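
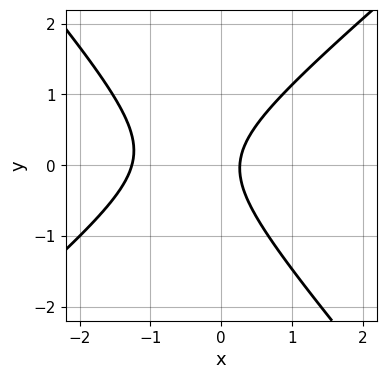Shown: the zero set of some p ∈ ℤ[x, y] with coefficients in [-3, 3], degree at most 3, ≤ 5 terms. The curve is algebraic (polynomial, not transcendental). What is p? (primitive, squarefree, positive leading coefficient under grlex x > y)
3*x^2 - x*y - 3*y^2 + 3*x - 1

deg p = 2. A generic line meets the curve in up to 2 points.
Reading off the gridlines: the curve avoids every integer y-axis point in the box.
Together with the visible shape, these determine p as stated.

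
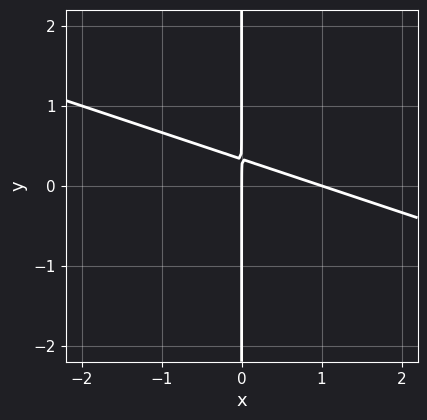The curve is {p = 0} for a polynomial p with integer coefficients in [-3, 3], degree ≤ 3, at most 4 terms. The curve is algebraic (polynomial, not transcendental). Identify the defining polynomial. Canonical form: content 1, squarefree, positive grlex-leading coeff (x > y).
x^2 + 3*x*y - x

1. The degree is 2 — a generic line meets the curve in up to 2 points.
2. Observable constraints: among the integer gridlines, it crosses the x-axis at x ∈ {0, 1}; every point of the y-axis in the box is on the curve.
3. Matching integer coefficients to the picture gives p.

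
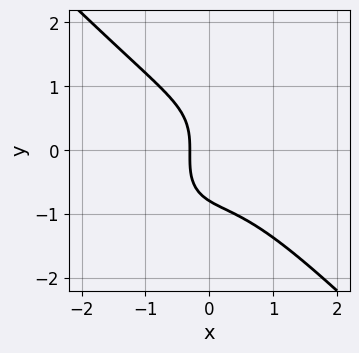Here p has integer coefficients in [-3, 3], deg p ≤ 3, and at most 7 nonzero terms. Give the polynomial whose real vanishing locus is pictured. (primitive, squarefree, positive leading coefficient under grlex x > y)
3*x^3 - x*y^2 + 2*y^3 + 3*x + 1

Degree: no degree-2 curve has this shape, so deg p = 3.
Putting this together gives p.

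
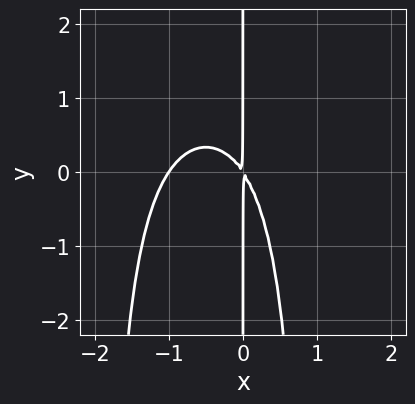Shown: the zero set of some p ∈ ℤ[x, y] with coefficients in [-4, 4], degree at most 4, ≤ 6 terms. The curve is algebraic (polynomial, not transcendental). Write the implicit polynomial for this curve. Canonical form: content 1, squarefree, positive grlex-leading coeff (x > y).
1. deg p = 4.
2. Reading off the gridlines: every point of the y-axis in the box is on the curve; one x-axis crossing is at x = -1.
3. Fitting integer coefficients to these (and the overall shape) gives p.

x^3*y - 3*x^3 + x^2*y - 3*x^2 - 2*x*y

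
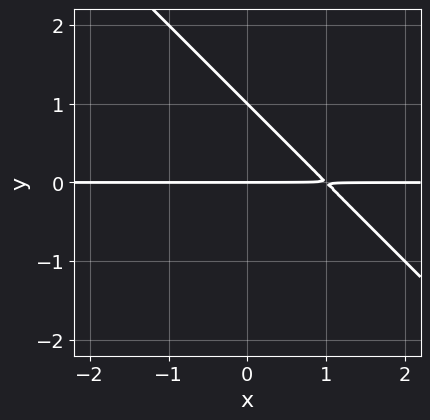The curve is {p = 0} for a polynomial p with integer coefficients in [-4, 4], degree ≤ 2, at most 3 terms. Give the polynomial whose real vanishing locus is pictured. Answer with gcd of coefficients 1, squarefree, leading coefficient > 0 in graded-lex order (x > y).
x*y + y^2 - y

(a) The degree is 2 — the shape is more complex than any degree-1 curve.
(b) Against the integer gridlines: the visible x-axis segment lies entirely on the curve; the y-axis gridline crossings are at y ∈ {0, 1}.
(c) Solving for integer coefficients yields p as stated.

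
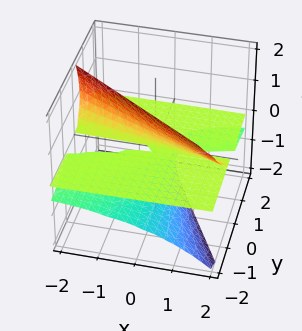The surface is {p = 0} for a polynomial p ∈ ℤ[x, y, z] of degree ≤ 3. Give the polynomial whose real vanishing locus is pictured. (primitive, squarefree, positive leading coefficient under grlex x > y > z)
3*x*z^2 + 3*y*z^2 + 2*z^3 + 3*y*z + z^2

1. The degree is 3 — no degree-2 surface has this shape.
2. Checking where it meets the axes: the visible y-axis segment lies entirely on the surface; every point of the x-axis in the box is on the surface.
3. Fitting integer coefficients to these (and the overall shape) gives p.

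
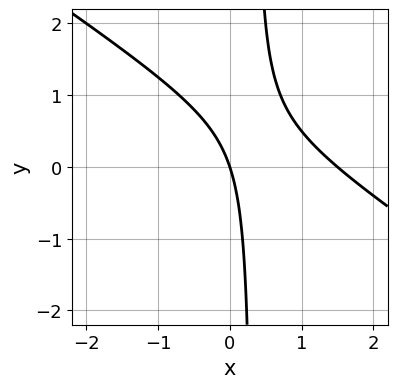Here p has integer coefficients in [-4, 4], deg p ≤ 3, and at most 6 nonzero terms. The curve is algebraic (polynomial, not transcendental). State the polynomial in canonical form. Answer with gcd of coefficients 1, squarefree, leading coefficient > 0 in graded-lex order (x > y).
(a) deg p = 2. The shape is more complex than any degree-1 curve.
(b) Observable constraints: one y-axis crossing is at y = 0; one x-axis crossing is at x = 0.
(c) Assembling these constraints gives the stated polynomial.

2*x^2 + 3*x*y - 3*x - y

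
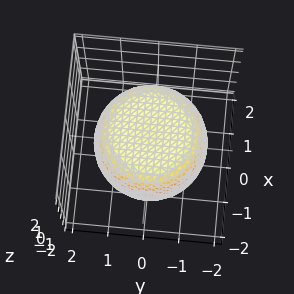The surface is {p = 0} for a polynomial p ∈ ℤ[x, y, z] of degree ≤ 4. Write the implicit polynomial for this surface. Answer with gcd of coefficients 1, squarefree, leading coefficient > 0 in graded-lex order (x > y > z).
x^4 + 2*x^2*y^2 + y^4 - x^2 - y^2 + 2*z^2 - 3

deg p = 4. The shape is more complex than any degree-3 surface.
Symmetries: the z-axis is an axis of rotation, so x and y enter only as x² + y².
Observable constraints: a circular section at z = 1 has radius between 1 and 2.
These observations pin down the coefficients.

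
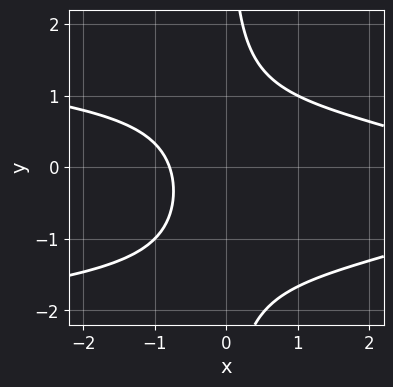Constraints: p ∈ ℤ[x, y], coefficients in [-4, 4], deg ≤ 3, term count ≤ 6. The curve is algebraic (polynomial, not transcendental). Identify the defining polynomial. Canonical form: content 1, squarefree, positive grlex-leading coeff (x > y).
(a) deg p = 3. A generic line meets the curve in up to 3 points.
(b) Reading off the gridlines: the curve avoids every integer y-axis point in the box.
(c) These observations pin down the coefficients.

3*x*y^2 + x^2 + 2*x*y - 3*x - 3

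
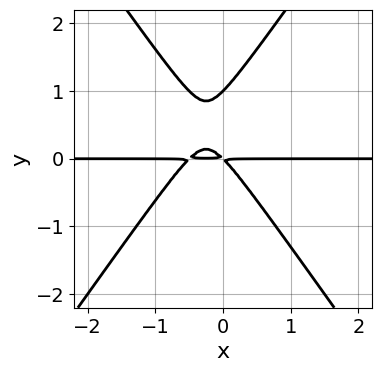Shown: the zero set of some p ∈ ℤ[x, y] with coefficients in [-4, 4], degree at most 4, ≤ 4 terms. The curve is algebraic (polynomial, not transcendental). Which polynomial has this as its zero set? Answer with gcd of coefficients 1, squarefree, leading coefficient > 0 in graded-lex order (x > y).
(a) deg p = 3.
(b) Against the integer gridlines: the visible x-axis segment lies entirely on the curve; it meets the y-axis at y = 1 (among the integer gridlines).
(c) Assembling these constraints gives the stated polynomial.

2*x^2*y - y^3 + x*y + y^2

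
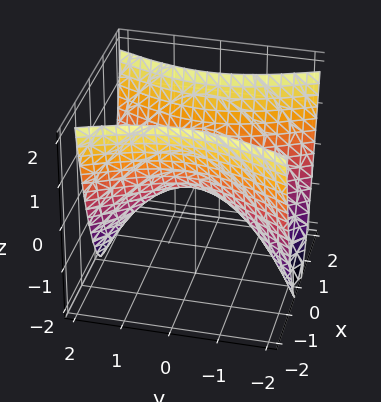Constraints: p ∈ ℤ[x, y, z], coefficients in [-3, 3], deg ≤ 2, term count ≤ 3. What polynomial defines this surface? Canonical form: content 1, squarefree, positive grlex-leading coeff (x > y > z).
3*x^2 - y^2 - 2*z

(a) The degree is 2 — a hyperbolic paraboloid; a quadric.
(b) Symmetries: mirror symmetry y ↦ −y ⇒ only even powers of y; mirror symmetry x ↦ −x ⇒ only even powers of x.
(c) Checking where it meets the axes: one z-axis crossing is at z = 0; it crosses the y-axis at the gridline y = 0; it meets the x-axis at x = 0 (among the integer gridlines).
(d) Putting this together gives p.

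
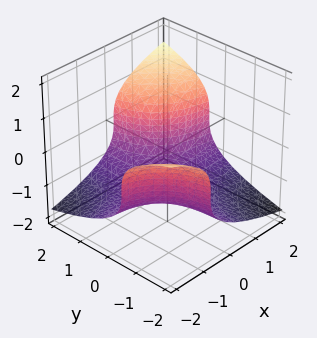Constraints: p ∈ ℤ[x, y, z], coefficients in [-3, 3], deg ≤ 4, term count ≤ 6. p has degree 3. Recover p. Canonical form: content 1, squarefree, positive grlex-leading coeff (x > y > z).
1. The degree is 3 — no degree-2 surface has this shape.
2. Observable constraints: no y-intercept at any integer in the box; it meets the z-axis at z = -1 (among the integer gridlines); it misses every integer gridline on the x-axis.
3. The integer polynomial consistent with all of this is the stated p.

3*z^3 - 3*x*y - y + 3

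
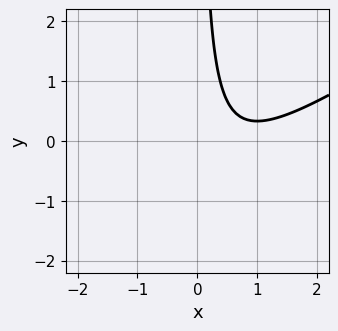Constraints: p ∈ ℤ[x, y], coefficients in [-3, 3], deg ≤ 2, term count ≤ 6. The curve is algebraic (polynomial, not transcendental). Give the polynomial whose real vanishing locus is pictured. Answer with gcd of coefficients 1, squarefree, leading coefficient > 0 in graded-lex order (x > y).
2*x^2 - 3*x*y - 3*x + 2

1. Degree: the shape is more complex than any degree-1 curve, so deg p = 2.
2. From the visible intercepts: it misses every integer gridline on the y-axis; no x-intercept at any integer in the box.
3. Putting this together gives p.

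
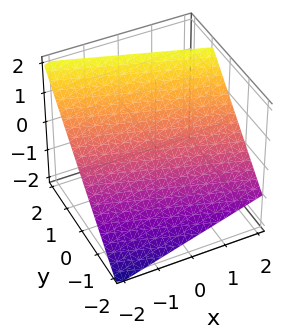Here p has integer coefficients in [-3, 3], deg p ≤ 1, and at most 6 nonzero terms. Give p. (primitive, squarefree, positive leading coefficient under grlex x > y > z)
x + 3*y - 3*z + 2

The degree is 1 — every cross-section is a straight line — this is a plane.
Checking where it meets the axes: it meets the x-axis at x = -2 (among the integer gridlines).
Together with the visible shape, these determine p as stated.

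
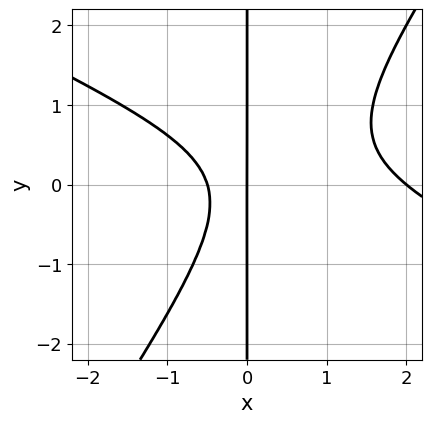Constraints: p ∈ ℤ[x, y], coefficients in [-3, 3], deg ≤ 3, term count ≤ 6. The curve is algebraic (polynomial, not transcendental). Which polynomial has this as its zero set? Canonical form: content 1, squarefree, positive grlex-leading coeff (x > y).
2*x^3 + 3*x^2*y - 3*x*y^2 - 3*x^2 - 2*x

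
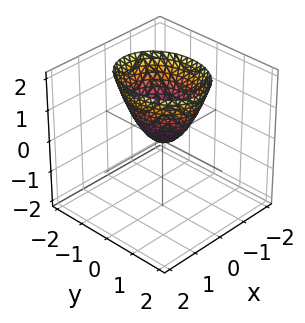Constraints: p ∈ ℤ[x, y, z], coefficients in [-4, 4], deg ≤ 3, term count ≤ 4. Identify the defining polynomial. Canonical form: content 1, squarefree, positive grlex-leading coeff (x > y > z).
deg p = 2.
Symmetries: the x ↦ −x reflection is a symmetry, so x appears only in even powers; mirror symmetry y ↦ −y ⇒ only even powers of y.
Against the integer gridlines: it crosses the z-axis at the gridline z = 0; one x-axis crossing is at x = 0.
Putting this together gives p.

3*x^2 + 2*y^2 - 2*z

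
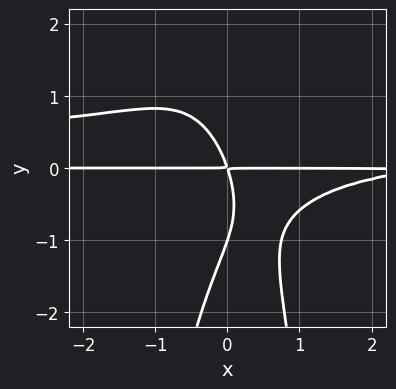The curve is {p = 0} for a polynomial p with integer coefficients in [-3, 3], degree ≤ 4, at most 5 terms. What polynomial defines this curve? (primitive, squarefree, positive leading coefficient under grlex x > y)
3*x^2*y^2 - x^2*y + y^3 + 3*x*y + y^2

(a) Degree: a generic line meets the curve in up to 4 points, so deg p = 4.
(b) From the visible intercepts: it crosses the y-axis at the gridline y = -1; every point of the x-axis in the box is on the curve.
(c) Together with the visible shape, these determine p as stated.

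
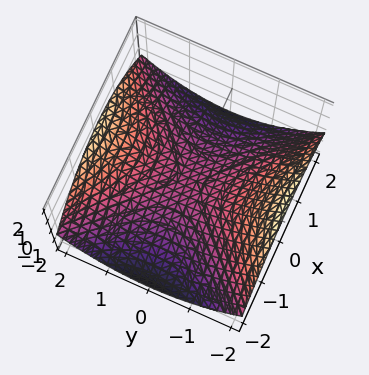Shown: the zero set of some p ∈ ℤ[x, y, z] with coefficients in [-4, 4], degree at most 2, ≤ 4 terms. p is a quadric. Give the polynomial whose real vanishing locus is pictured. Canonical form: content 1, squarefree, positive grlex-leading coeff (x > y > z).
x^2 - y^2 + 3*z

First, degree: a hyperbolic paraboloid; a quadric, so deg p = 2.
Next, symmetries: mirror symmetry y ↦ −y ⇒ only even powers of y; mirror symmetry x ↦ −x ⇒ only even powers of x.
Next, reading off the gridlines: it crosses the x-axis at the gridline x = 0; it crosses the z-axis at the gridline z = 0.
Finally, together with the visible shape, these determine p as stated.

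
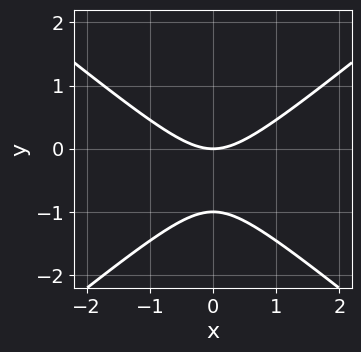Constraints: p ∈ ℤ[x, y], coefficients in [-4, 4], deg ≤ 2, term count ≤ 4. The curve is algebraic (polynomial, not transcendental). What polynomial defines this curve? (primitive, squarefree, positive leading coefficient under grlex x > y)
deg p = 2.
Symmetries: the x ↦ −x reflection is a symmetry, so x appears only in even powers.
Against the integer gridlines: among the integer gridlines, it crosses the y-axis at y ∈ {-1, 0}; it meets the x-axis at x = 0 (among the integer gridlines).
Solving for integer coefficients yields p as stated.

2*x^2 - 3*y^2 - 3*y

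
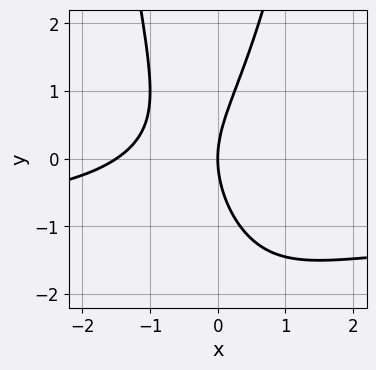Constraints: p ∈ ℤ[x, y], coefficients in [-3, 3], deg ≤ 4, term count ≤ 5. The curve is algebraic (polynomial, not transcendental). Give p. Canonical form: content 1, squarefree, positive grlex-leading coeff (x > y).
2*x^2*y + 2*x^2 - y^2 + 3*x

(a) Degree: the shape is more complex than any degree-2 curve, so deg p = 3.
(b) Observable constraints: it meets the y-axis at y = 0 (among the integer gridlines); one x-axis crossing is at x = 0.
(c) Solving for integer coefficients yields p as stated.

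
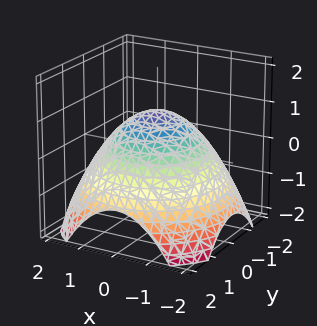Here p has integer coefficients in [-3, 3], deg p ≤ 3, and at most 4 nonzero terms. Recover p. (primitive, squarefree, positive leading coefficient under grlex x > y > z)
First, deg p = 2.
Then, by symmetry, the surface is invariant under rotation about z: p = q(x² + y², z).
Next, from the visible intercepts: a circular section at z = 0 has radius between 1 and 2; one z-axis crossing is at z = 1.
Finally, putting this together gives p.

x^2 + y^2 + 2*z - 2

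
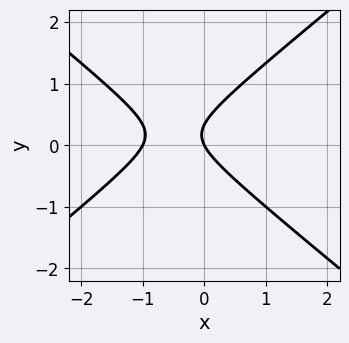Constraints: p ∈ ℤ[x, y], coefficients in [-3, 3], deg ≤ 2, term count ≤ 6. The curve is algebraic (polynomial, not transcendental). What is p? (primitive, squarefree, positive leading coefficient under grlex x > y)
Degree: the shape is more complex than any degree-1 curve, so deg p = 2.
From the visible intercepts: it meets the y-axis at y = 0 (among the integer gridlines); the x-axis gridline crossings are at x ∈ {-1, 0}.
Together with the visible shape, these determine p as stated.

2*x^2 - 3*y^2 + 2*x + y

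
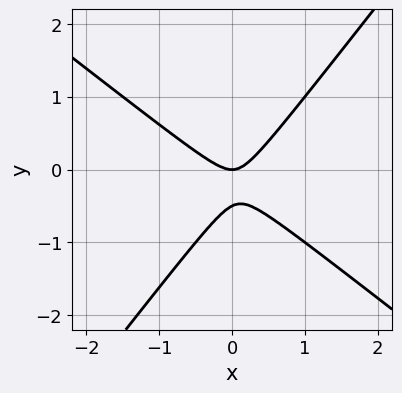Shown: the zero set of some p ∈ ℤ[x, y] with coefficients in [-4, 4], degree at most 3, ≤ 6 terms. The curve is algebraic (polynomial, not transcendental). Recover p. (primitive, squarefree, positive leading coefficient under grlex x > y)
(a) deg p = 2. The shape is more complex than any degree-1 curve.
(b) Observable constraints: one x-axis crossing is at x = 0; one y-axis crossing is at y = 0.
(c) These observations pin down the coefficients.

2*x^2 + x*y - 2*y^2 - y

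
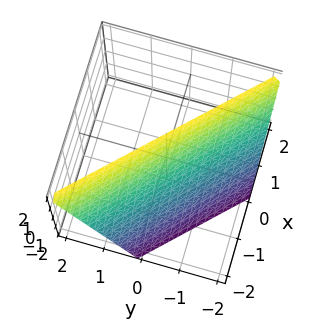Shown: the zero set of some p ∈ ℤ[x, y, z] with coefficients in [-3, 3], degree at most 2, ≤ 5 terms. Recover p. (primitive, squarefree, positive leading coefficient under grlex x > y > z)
2*x + 2*y - z + 2

(a) deg p = 1.
(b) From the axis intercepts and sections: it crosses the y-axis at the gridline y = -1; it crosses the x-axis at the gridline x = -1.
(c) Putting this together gives p.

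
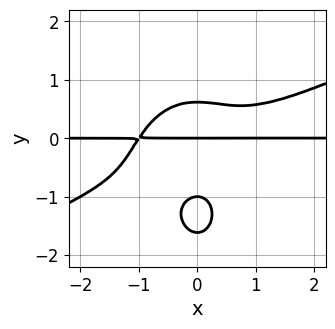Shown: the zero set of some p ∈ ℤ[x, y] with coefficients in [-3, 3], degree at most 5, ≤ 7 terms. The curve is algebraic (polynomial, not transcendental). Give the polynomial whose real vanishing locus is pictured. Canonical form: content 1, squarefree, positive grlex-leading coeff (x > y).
x^3*y - 2*x^2*y^2 - y^4 - 2*y^3 + y

First, degree: the shape is more complex than any degree-3 curve, so deg p = 4.
Next, checking where it meets the axes: among the integer gridlines, it crosses the y-axis at y ∈ {-1, 0}; the visible x-axis segment lies entirely on the curve.
Finally, matching integer coefficients to the picture gives p.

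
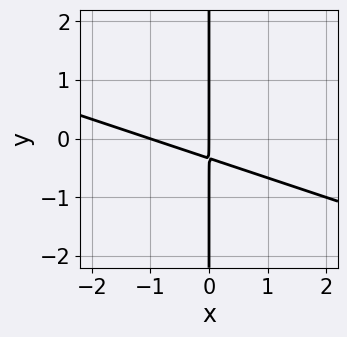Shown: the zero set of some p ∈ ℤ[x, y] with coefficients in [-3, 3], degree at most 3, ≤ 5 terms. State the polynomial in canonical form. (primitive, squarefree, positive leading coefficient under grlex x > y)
1. The degree is 2 — a generic line meets the curve in up to 2 points.
2. Observable constraints: the visible y-axis segment lies entirely on the curve; the x-axis gridline crossings are at x ∈ {-1, 0}.
3. Assembling these constraints gives the stated polynomial.

x^2 + 3*x*y + x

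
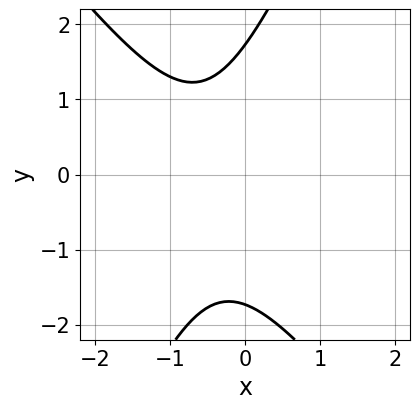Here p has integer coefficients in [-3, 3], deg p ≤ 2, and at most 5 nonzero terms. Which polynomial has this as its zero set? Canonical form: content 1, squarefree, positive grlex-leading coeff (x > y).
First, degree: the shape is more complex than any degree-1 curve, so deg p = 2.
Then, observable constraints: no x-intercept at any integer in the box.
Finally, these observations pin down the coefficients.

3*x^2 + x*y - y^2 + 3*x + 3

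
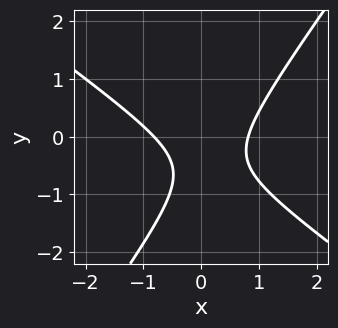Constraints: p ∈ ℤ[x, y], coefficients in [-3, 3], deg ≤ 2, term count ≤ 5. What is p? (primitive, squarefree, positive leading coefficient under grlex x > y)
First, degree: a generic line meets the curve in up to 2 points, so deg p = 2.
Then, from the axis intercepts and sections: it misses every integer gridline on the y-axis.
Finally, the integer polynomial consistent with all of this is the stated p.

3*x^2 + 2*x*y - 3*y^2 - 3*y - 2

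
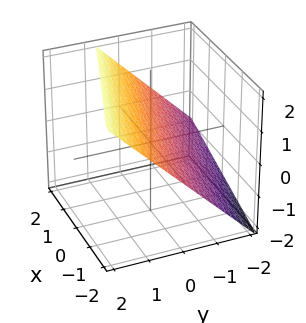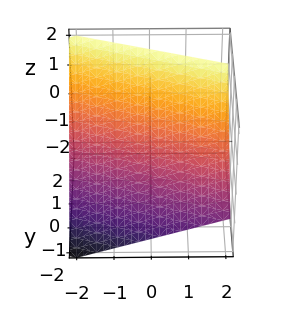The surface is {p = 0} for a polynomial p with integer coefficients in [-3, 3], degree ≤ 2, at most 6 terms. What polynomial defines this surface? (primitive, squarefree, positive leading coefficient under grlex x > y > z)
x + 3*y - 3*z + 2

1. deg p = 1. The surface is flat (a plane).
2. Observable constraints: it meets the x-axis at x = -2 (among the integer gridlines).
3. Together with the visible shape, these determine p as stated.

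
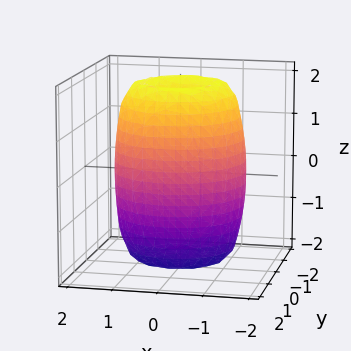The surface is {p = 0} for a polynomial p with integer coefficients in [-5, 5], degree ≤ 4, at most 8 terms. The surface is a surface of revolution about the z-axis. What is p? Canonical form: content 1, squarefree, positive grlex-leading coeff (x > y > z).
deg p = 4. The shape is more complex than any degree-3 surface.
By symmetry, every cross-section ⟂ z is a circle, so x, y appear only via x² + y².
Observable constraints: a circular section at z = 2 has radius between 0 and 1.
Fitting integer coefficients to these (and the overall shape) gives p.

2*x^4 + 4*x^2*y^2 + 2*y^4 - 3*x^2 - 3*y^2 + z^2 - 3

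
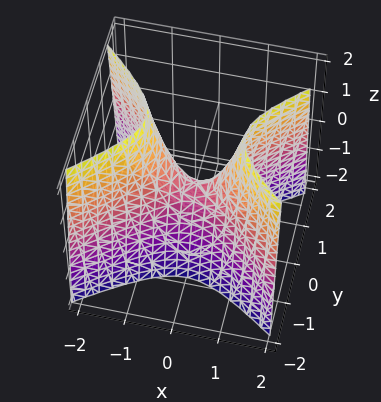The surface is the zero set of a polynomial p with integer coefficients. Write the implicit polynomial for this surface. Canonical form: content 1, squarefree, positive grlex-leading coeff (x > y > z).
2*x^2 - 3*y^2 - z

1. The degree is 2 — a saddle surface; a quadric.
2. Symmetries: mirror symmetry y ↦ −y ⇒ only even powers of y; it's symmetric under x → −x, forcing even powers of x.
3. From the axis intercepts and sections: it crosses the z-axis at the gridline z = 0; it meets the y-axis at y = 0 (among the integer gridlines); one x-axis crossing is at x = 0.
4. The integer polynomial consistent with all of this is the stated p.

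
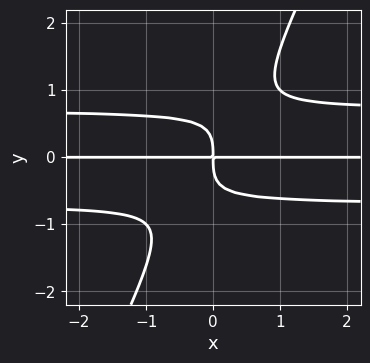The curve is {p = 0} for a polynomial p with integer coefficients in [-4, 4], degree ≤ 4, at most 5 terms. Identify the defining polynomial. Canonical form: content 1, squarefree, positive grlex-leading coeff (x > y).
2*x*y^3 - y^4 - x*y

Degree: the shape is more complex than any degree-3 curve, so deg p = 4.
Observable constraints: every point of the x-axis in the box is on the curve.
Matching integer coefficients to the picture gives p.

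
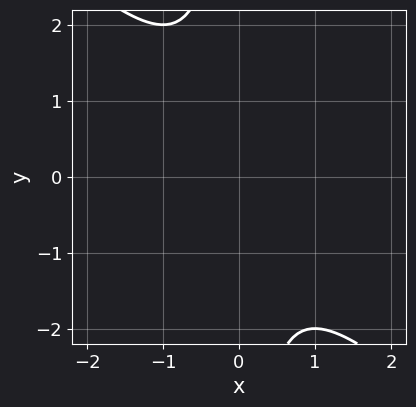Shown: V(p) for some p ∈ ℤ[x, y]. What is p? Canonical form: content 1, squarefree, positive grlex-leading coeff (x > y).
x^2 + x*y + 1

(a) deg p = 2. A generic line meets the curve in up to 2 points.
(b) Against the integer gridlines: no x-intercept at any integer in the box; it misses every integer gridline on the y-axis.
(c) The integer polynomial consistent with all of this is the stated p.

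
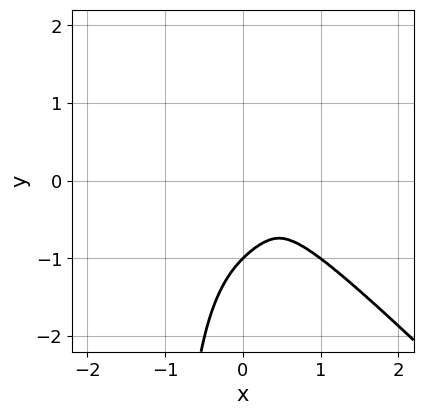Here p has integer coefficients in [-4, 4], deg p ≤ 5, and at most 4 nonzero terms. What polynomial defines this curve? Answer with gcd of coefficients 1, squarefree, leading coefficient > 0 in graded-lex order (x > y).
x^4 + x*y^3 + y^3 + y^2

1. deg p = 4. A generic line meets the curve in up to 4 points.
2. From the visible intercepts: one y-axis crossing is at y = -1.
3. Putting this together gives p.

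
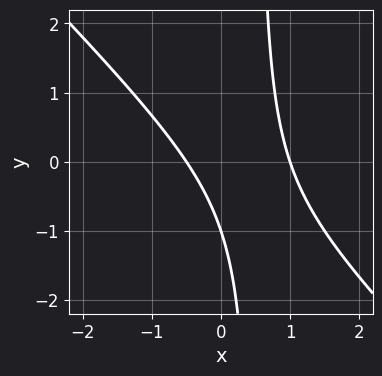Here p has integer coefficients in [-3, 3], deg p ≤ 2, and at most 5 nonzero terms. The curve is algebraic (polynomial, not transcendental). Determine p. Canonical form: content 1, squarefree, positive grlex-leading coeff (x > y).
2*x^2 + 2*x*y - x - y - 1

1. The degree is 2 — no degree-1 curve has this shape.
2. Checking where it meets the axes: it crosses the x-axis at the gridline x = 1; one y-axis crossing is at y = -1.
3. Solving for integer coefficients yields p as stated.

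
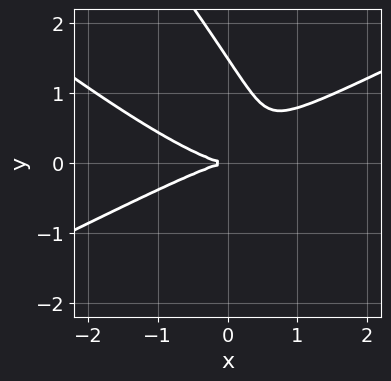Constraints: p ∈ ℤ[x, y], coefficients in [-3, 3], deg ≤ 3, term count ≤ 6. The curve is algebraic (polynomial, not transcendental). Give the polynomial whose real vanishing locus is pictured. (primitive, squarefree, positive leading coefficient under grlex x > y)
x^3 - 3*x*y^2 - 2*y^3 + 3*y^2

First, deg p = 3. A generic line meets the curve in up to 3 points.
Then, reading off the gridlines: it crosses the x-axis at the gridline x = 0; it crosses the y-axis at the gridline y = 0.
Finally, fitting integer coefficients to these (and the overall shape) gives p.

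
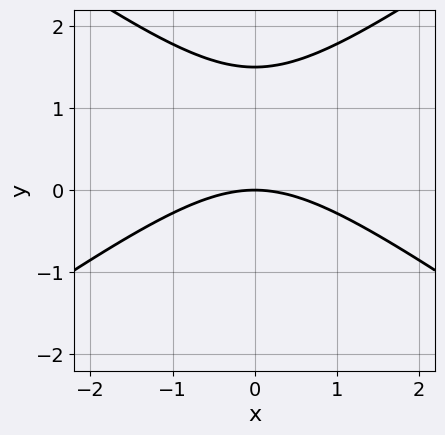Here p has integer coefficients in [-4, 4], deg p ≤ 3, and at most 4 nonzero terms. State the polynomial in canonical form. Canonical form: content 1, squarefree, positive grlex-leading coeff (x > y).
1. The degree is 2 — no degree-1 curve has this shape.
2. Symmetries: the x ↦ −x reflection is a symmetry, so x appears only in even powers.
3. Checking where it meets the axes: it meets the y-axis at y = 0 (among the integer gridlines); it meets the x-axis at x = 0 (among the integer gridlines).
4. Together with the visible shape, these determine p as stated.

x^2 - 2*y^2 + 3*y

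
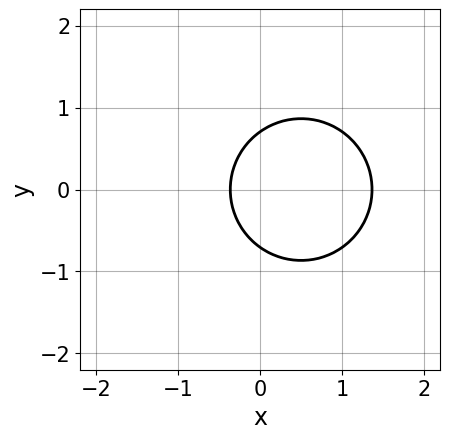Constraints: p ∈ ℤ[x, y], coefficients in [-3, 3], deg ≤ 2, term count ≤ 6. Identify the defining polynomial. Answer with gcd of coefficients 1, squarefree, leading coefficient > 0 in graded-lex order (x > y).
2*x^2 + 2*y^2 - 2*x - 1

The degree is 2 — no degree-1 curve has this shape.
Symmetries: it's symmetric under y → −y, forcing even powers of y.
The integer polynomial consistent with all of this is the stated p.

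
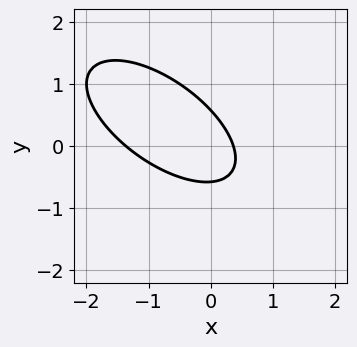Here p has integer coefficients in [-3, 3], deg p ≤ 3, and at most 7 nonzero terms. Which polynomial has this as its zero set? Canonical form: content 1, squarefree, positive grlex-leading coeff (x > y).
2*x^2 + 3*x*y + 3*y^2 + 2*x - 1

(a) The degree is 2 — a generic line meets the curve in up to 2 points.
(b) Putting this together gives p.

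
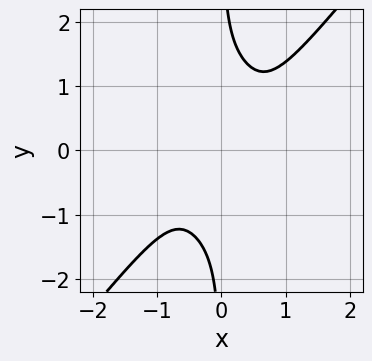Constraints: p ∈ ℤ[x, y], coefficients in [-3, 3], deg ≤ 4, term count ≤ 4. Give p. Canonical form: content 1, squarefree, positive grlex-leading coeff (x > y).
1. deg p = 4.
2. Against the integer gridlines: the curve avoids every integer x-axis point in the box; the curve avoids every integer y-axis point in the box.
3. Assembling these constraints gives the stated polynomial.

3*x^4 - x^3*y - x*y^3 + 1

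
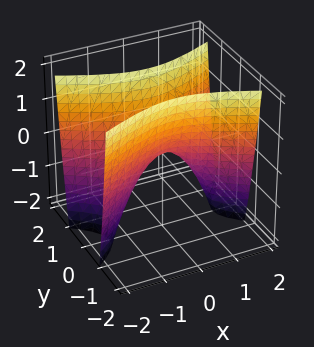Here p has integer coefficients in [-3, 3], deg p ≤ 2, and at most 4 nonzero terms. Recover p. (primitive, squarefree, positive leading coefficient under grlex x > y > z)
1. The degree is 2 — a saddle surface; a quadric.
2. Symmetries: the y ↦ −y reflection is a symmetry, so y appears only in even powers; mirror symmetry x ↦ −x ⇒ only even powers of x.
3. Reading off the gridlines: one y-axis crossing is at y = 0; it crosses the x-axis at the gridline x = 0; it meets the z-axis at z = 0 (among the integer gridlines).
4. Assembling these constraints gives the stated polynomial.

x^2 - 3*y^2 + z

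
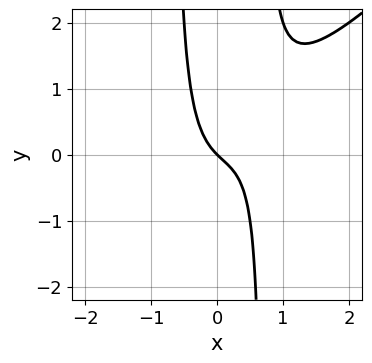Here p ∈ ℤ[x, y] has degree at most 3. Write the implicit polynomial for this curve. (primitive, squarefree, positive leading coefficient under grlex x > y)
1. Degree: the shape is more complex than any degree-2 curve, so deg p = 3.
2. Against the integer gridlines: it crosses the y-axis at the gridline y = 0; it crosses the x-axis at the gridline x = 0.
3. Putting this together gives p.

2*x^3 - 2*x^2*y - x^2 + x + y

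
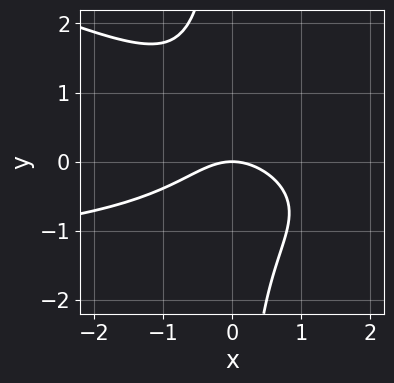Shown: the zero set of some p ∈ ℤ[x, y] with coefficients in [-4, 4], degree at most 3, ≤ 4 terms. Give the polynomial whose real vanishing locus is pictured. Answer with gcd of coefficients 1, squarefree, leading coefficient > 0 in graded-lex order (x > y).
x^2*y + 3*x*y^2 + 2*x^2 + 3*y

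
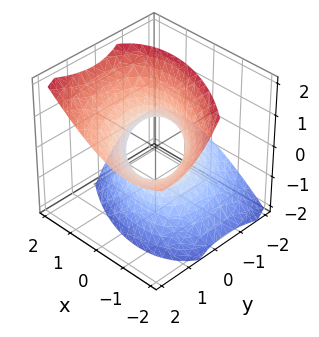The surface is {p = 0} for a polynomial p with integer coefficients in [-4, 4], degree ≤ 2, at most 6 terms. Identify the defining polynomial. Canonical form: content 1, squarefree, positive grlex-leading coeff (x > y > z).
2*x^2 + 2*x*y + 2*y^2 - 3*y*z - 2*z^2 - 2

Degree: the shape is more complex than any degree-1 surface, so deg p = 2.
Observable constraints: no z-intercept at any integer in the box; among the integer gridlines, it crosses the y-axis at y ∈ {-1, 1}; the x-axis gridline crossings are at x ∈ {-1, 1}.
Solving for integer coefficients yields p as stated.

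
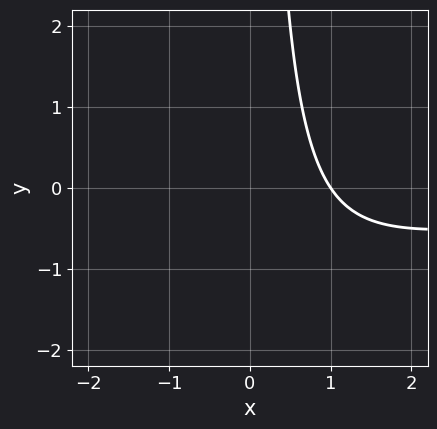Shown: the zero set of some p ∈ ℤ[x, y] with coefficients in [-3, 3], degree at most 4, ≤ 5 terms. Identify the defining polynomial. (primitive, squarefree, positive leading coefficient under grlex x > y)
(a) The degree is 3 — no degree-2 curve has this shape.
(b) Reading off the gridlines: the curve avoids every integer y-axis point in the box; one x-axis crossing is at x = 1.
(c) Fitting integer coefficients to these (and the overall shape) gives p.

x^2*y + x*y + 3*x - 3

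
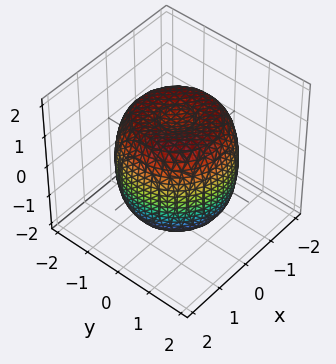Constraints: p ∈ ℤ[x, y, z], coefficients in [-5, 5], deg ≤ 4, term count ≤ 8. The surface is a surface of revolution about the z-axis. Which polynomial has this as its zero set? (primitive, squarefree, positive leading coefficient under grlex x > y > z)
2*x^4 + 4*x^2*y^2 + 2*y^4 - 3*x^2 - 3*y^2 + 2*z^2 - 3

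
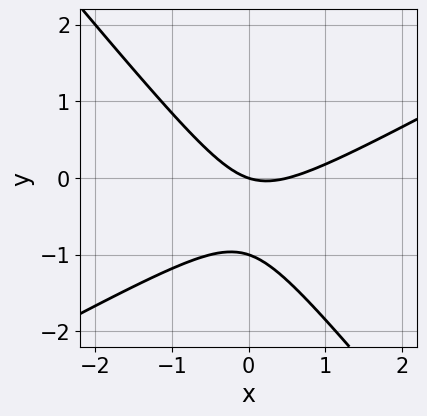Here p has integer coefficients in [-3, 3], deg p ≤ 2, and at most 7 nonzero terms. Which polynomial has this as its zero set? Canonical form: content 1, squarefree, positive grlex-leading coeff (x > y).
First, the degree is 2 — no degree-1 curve has this shape.
Then, from the axis intercepts and sections: the y-axis gridline crossings are at y ∈ {-1, 0}; one x-axis crossing is at x = 0.
Finally, solving for integer coefficients yields p as stated.

2*x^2 - 2*x*y - 3*y^2 - x - 3*y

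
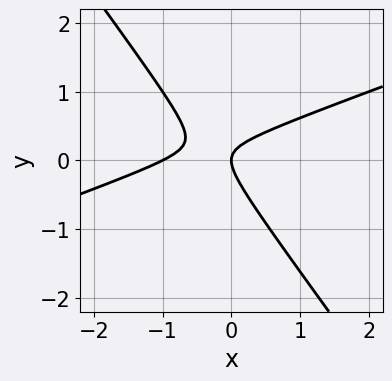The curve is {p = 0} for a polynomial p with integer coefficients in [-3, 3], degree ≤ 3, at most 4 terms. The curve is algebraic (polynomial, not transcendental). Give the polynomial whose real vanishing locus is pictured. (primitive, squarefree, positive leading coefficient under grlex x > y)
(a) The degree is 2 — a generic line meets the curve in up to 2 points.
(b) Reading off the gridlines: it crosses the y-axis at the gridline y = 0; among the integer gridlines, it crosses the x-axis at x ∈ {-1, 0}.
(c) Fitting integer coefficients to these (and the overall shape) gives p.

x^2 - 2*x*y - 2*y^2 + x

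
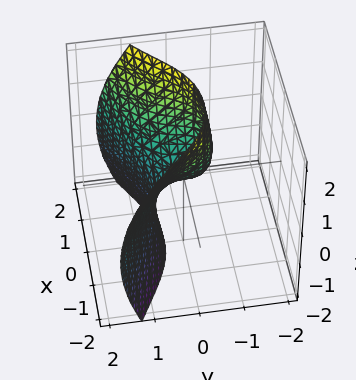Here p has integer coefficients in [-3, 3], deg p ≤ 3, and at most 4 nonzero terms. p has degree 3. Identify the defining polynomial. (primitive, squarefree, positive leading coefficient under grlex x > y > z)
The degree is 3 — the shape is more complex than any degree-2 surface.
Checking where it meets the axes: it crosses the y-axis at the gridline y = 0; it meets the z-axis at z = 0 (among the integer gridlines); it crosses the x-axis at the gridline x = 0.
The integer polynomial consistent with all of this is the stated p.

3*y^3 + 2*y*z^2 - 3*x^2 + 2*z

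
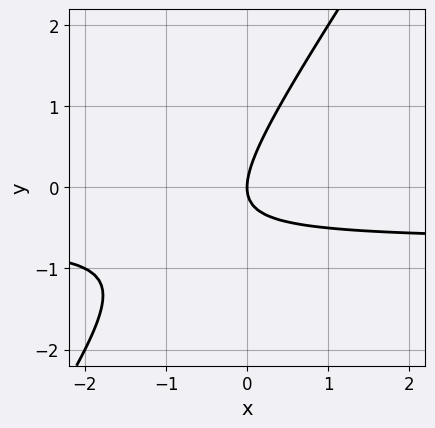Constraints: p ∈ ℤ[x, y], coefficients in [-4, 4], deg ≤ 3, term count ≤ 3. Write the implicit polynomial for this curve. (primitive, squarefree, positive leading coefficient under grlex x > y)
3*x*y - 2*y^2 + 2*x

(a) The degree is 2 — the shape is more complex than any degree-1 curve.
(b) Observable constraints: it crosses the x-axis at the gridline x = 0; one y-axis crossing is at y = 0.
(c) These observations pin down the coefficients.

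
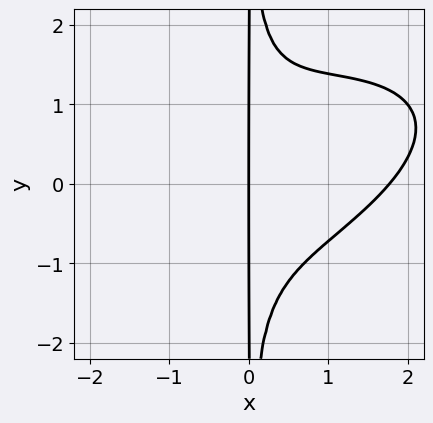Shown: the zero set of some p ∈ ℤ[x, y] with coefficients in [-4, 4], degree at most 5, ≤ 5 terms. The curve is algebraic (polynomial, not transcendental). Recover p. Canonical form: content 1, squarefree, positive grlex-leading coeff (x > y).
x^4 - 2*x^3*y + 3*x^2*y^2 - 2*x^2 - 2*x

1. The degree is 4 — the shape is more complex than any degree-3 curve.
2. From the visible intercepts: the visible y-axis segment lies entirely on the curve; it crosses the x-axis at the gridline x = 0.
3. Solving for integer coefficients yields p as stated.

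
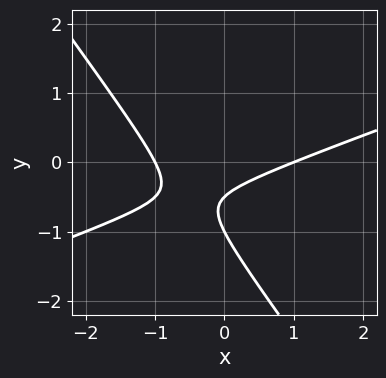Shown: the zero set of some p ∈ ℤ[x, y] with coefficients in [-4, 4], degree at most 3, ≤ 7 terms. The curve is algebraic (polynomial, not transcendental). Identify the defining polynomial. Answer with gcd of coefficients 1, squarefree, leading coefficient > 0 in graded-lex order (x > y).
First, degree: the shape is more complex than any degree-1 curve, so deg p = 2.
Then, checking where it meets the axes: among the integer gridlines, it crosses the x-axis at x ∈ {-1, 1}; one y-axis crossing is at y = -1.
Finally, the integer polynomial consistent with all of this is the stated p.

x^2 - 2*x*y - 2*y^2 - 3*y - 1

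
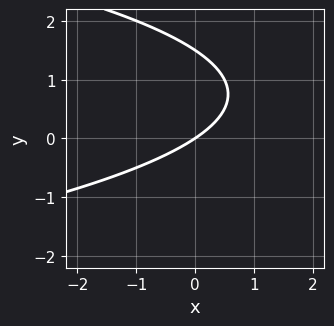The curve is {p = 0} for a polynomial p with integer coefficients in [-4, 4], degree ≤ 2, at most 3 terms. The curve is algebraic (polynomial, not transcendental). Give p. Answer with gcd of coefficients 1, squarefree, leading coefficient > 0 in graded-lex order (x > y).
2*y^2 + 2*x - 3*y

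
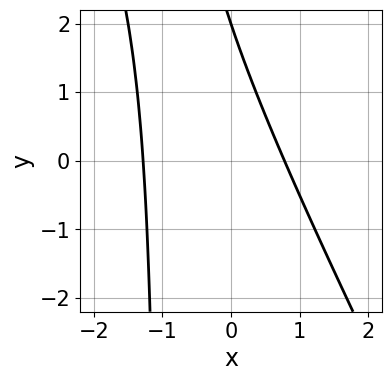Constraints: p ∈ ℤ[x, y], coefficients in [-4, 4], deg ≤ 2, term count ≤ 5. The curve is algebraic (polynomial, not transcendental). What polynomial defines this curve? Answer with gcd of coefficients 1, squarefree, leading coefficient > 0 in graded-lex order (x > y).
deg p = 2. No degree-1 curve has this shape.
From the axis intercepts and sections: it meets the y-axis at y = 2 (among the integer gridlines).
Matching integer coefficients to the picture gives p.

2*x^2 + x*y + x + y - 2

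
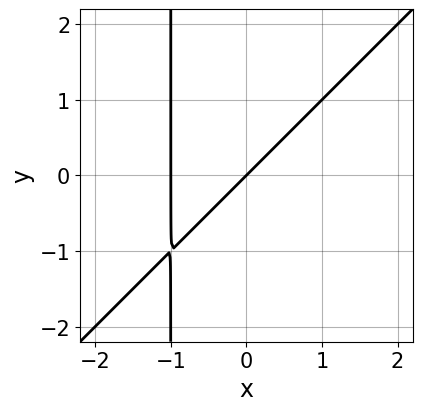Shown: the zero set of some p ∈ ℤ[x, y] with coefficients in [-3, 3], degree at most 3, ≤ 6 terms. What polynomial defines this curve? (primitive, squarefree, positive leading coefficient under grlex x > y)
1. deg p = 2. No degree-1 curve has this shape.
2. Reading off the gridlines: among the integer gridlines, it crosses the x-axis at x ∈ {-1, 0}; it meets the y-axis at y = 0 (among the integer gridlines).
3. Solving for integer coefficients yields p as stated.

x^2 - x*y + x - y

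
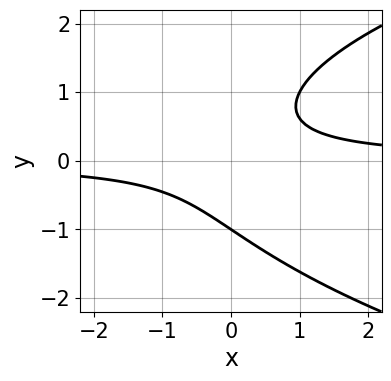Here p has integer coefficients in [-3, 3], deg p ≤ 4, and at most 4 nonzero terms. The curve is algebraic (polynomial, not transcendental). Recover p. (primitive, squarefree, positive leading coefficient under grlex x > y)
1. Degree: no degree-2 curve has this shape, so deg p = 3.
2. Against the integer gridlines: the curve avoids every integer x-axis point in the box; it crosses the y-axis at the gridline y = -1.
3. Putting this together gives p.

y^3 - 2*x*y + 1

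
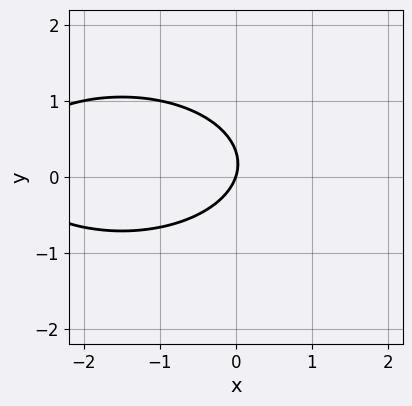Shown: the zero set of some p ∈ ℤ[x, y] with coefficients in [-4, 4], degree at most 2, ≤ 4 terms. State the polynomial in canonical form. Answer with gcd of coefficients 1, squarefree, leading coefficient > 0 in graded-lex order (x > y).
x^2 + 3*y^2 + 3*x - y

The degree is 2 — no degree-1 curve has this shape.
From the visible intercepts: it crosses the y-axis at the gridline y = 0; it meets the x-axis at x = 0 (among the integer gridlines).
Together with the visible shape, these determine p as stated.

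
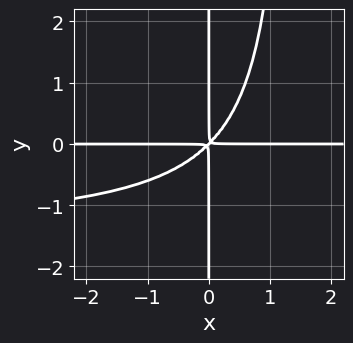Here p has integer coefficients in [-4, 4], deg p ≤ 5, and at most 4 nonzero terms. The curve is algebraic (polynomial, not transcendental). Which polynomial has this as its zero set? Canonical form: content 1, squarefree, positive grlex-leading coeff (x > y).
First, degree: no degree-3 curve has this shape, so deg p = 4.
Then, reading off the gridlines: every point of the y-axis in the box is on the curve; the visible x-axis segment lies entirely on the curve.
Finally, solving for integer coefficients yields p as stated.

2*x^2*y^2 + 3*x^2*y - 3*x*y^2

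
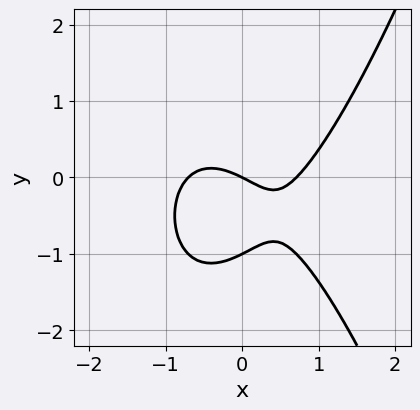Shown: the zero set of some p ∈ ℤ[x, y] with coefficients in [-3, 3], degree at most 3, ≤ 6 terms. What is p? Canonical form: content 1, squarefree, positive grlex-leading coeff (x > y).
2*x^3 - 2*y^2 - x - 2*y

(a) Degree: a generic line meets the curve in up to 3 points, so deg p = 3.
(b) From the axis intercepts and sections: one x-axis crossing is at x = 0; the y-axis gridline crossings are at y ∈ {-1, 0}.
(c) Putting this together gives p.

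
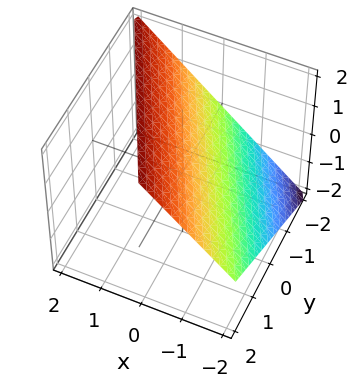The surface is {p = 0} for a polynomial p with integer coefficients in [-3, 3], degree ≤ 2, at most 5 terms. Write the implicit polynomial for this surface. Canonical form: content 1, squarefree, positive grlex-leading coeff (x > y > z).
Degree: the surface is flat (a plane), so deg p = 1.
Against the integer gridlines: it crosses the y-axis at the gridline y = -2; it crosses the x-axis at the gridline x = -1.
Putting this together gives p. Check: (0, 0, 1) on the z-axis lies on the surface, and p(0, 0, 1) = 0. ✓

2*x + y - 2*z + 2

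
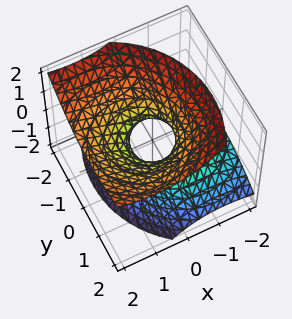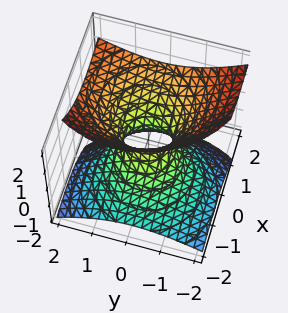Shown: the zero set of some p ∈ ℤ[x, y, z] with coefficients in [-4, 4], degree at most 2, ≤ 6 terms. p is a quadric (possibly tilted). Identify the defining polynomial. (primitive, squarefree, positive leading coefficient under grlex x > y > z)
2*x^2 - 3*x*z + 2*y^2 - y*z - 3*z^2 - 1

Degree: no degree-1 surface has this shape, so deg p = 2.
Checking where it meets the axes: the surface avoids every integer z-axis point in the box.
Matching integer coefficients to the picture gives p.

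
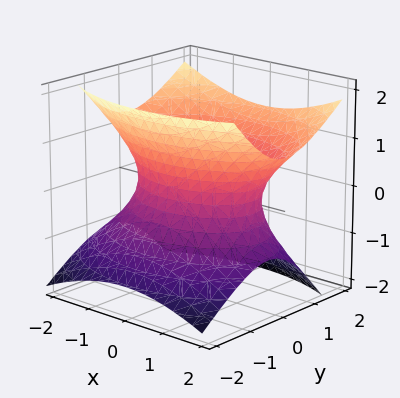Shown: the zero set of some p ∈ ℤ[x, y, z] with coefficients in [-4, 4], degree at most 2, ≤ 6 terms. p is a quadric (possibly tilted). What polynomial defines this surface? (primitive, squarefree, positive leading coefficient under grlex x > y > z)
x^2 + 2*y^2 - y*z - 2*z^2 - 2

First, deg p = 2. No degree-1 surface has this shape.
Next, checking where it meets the axes: among the integer gridlines, it crosses the y-axis at y ∈ {-1, 1}; no z-intercept at any integer in the box.
Finally, matching integer coefficients to the picture gives p.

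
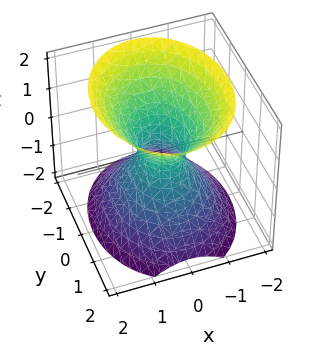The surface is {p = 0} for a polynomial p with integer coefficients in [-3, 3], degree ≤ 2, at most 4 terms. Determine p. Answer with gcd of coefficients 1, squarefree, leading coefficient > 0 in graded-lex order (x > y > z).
deg p = 2. An hourglass — one-sheet hyperboloid; a quadric.
Symmetries: the y ↦ −y reflection is a symmetry, so y appears only in even powers; the x ↦ −x reflection is a symmetry, so x appears only in even powers; mirror symmetry z ↦ −z ⇒ only even powers of z.
Against the integer gridlines: it misses every integer gridline on the z-axis.
Together with the visible shape, these determine p as stated.

3*x^2 + 2*y^2 - 2*z^2 - 1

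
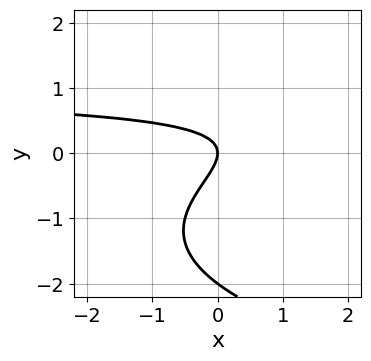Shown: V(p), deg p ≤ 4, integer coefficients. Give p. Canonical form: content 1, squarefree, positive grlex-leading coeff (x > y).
y^3 - x*y + 2*y^2 + x

(a) Degree: the shape is more complex than any degree-2 curve, so deg p = 3.
(b) From the visible intercepts: it crosses the x-axis at the gridline x = 0; among the integer gridlines, it crosses the y-axis at y ∈ {-2, 0}.
(c) Together with the visible shape, these determine p as stated.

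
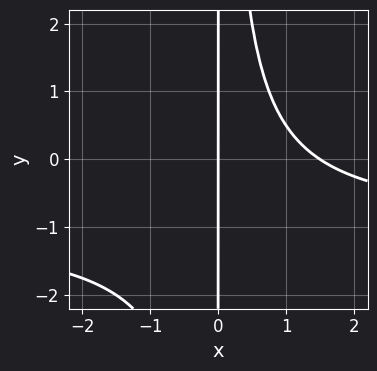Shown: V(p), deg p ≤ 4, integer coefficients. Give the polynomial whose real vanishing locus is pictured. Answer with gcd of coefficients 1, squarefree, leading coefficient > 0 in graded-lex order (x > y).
2*x^2*y + 2*x^2 - 3*x

(a) deg p = 3. The shape is more complex than any degree-2 curve.
(b) From the axis intercepts and sections: it meets the x-axis at x = 0 (among the integer gridlines); the visible y-axis segment lies entirely on the curve.
(c) Assembling these constraints gives the stated polynomial.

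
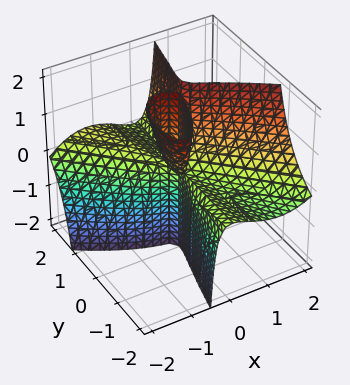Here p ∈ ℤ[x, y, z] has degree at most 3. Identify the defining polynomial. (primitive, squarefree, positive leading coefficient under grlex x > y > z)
(a) deg p = 3. No degree-2 surface has this shape.
(b) From the visible intercepts: the visible y-axis segment lies entirely on the surface; the visible z-axis segment lies entirely on the surface; one x-axis crossing is at x = 0.
(c) Putting this together gives p.

3*x^3 + 3*x^2*y + 3*x*y*z - y^2*z - x*z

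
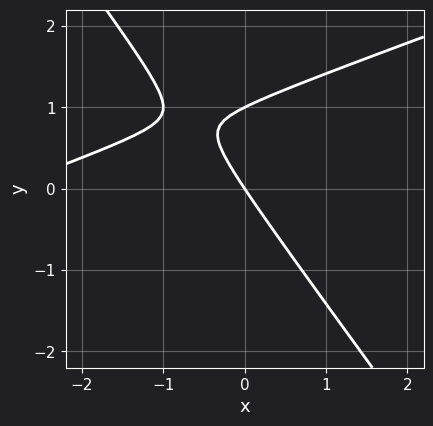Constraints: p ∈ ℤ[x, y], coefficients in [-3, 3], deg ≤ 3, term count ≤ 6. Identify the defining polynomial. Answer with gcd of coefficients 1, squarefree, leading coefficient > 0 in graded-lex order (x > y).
x^2 - 2*x*y - 2*y^2 + 3*x + 2*y

Degree: no degree-1 curve has this shape, so deg p = 2.
Against the integer gridlines: the y-axis gridline crossings are at y ∈ {0, 1}; one x-axis crossing is at x = 0.
The integer polynomial consistent with all of this is the stated p.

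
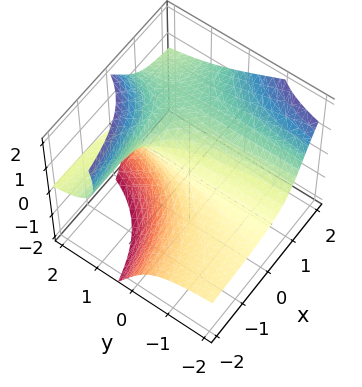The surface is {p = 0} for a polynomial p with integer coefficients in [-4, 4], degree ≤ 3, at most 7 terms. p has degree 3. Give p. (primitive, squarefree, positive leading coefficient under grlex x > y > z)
3*x*y*z + z^3 - 3*y*z - 3*x + 2*z

1. Degree: a generic line meets the surface in up to 3 points, so deg p = 3.
2. Reading off the gridlines: the visible y-axis segment lies entirely on the surface; it meets the z-axis at z = 0 (among the integer gridlines); it crosses the x-axis at the gridline x = 0.
3. Putting this together gives p.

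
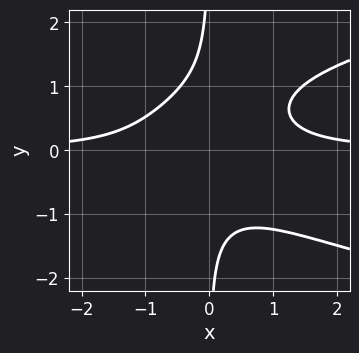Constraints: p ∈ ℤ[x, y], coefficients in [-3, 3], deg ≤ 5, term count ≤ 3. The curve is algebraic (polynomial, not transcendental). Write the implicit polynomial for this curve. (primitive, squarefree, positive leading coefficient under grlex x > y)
First, degree: a generic line meets the curve in up to 4 points, so deg p = 4.
Then, from the axis intercepts and sections: it misses every integer gridline on the y-axis; it misses every integer gridline on the x-axis.
Finally, the integer polynomial consistent with all of this is the stated p.

3*x*y^3 - 3*x^2*y + 2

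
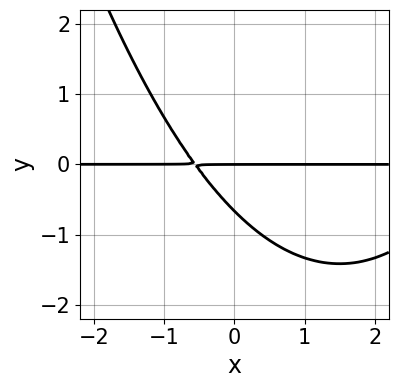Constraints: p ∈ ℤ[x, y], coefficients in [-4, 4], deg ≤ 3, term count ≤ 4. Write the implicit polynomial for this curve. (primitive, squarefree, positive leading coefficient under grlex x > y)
x^2*y - 3*x*y - 3*y^2 - 2*y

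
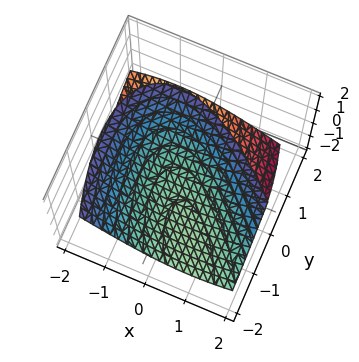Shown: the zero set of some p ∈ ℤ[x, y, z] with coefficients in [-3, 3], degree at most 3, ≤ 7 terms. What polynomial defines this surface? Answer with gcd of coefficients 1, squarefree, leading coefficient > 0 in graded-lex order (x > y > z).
2*x^2 + 2*x*y + y^2 + 2*y*z - 2*z^2 + 3

There are 2 components. Treating them together as one polynomial.
The degree is 2 — the shape is more complex than any degree-1 surface.
Reading off the gridlines: it misses every integer gridline on the y-axis; the surface avoids every integer x-axis point in the box.
Putting this together gives p.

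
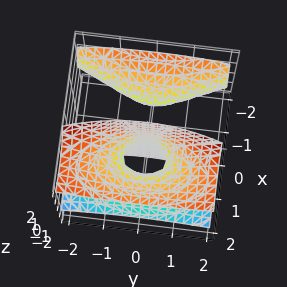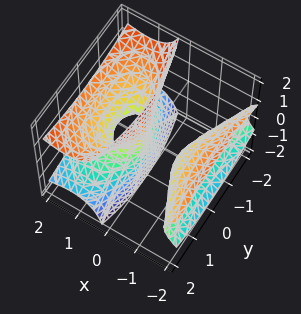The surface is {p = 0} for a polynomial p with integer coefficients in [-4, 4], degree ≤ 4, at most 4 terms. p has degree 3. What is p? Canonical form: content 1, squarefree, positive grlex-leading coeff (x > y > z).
First, the picture has 2 separate pieces. They look like related sheets of one shape, so recover p as a whole.
Next, the degree is 3 — a generic line meets the surface in up to 3 points.
Next, from the visible intercepts: it meets the y-axis at y = 0 (among the integer gridlines); the visible z-axis segment lies entirely on the surface; among the integer gridlines, it crosses the x-axis at x ∈ {-1, 0, 1}.
Finally, together with the visible shape, these determine p as stated.

x^3 - 3*x*z^2 + y^2 - x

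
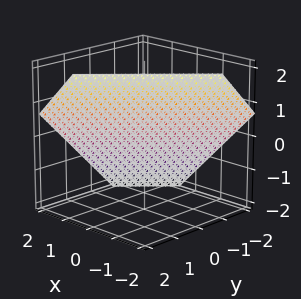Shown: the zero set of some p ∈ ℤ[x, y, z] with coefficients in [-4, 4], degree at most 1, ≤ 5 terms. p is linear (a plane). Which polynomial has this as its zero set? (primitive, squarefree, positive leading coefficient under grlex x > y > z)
3*x - 3*y + 3*z - 2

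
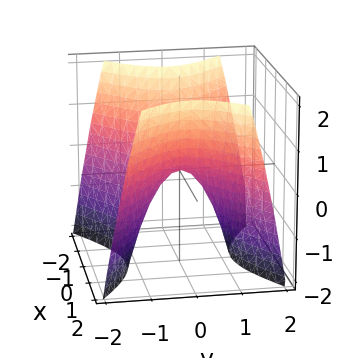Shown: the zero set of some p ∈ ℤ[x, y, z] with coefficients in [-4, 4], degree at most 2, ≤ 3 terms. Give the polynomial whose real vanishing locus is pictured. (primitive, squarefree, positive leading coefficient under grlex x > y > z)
deg p = 2. A saddle surface; a quadric.
Symmetries: the x ↦ −x reflection is a symmetry, so x appears only in even powers; mirror symmetry y ↦ −y ⇒ only even powers of y.
Checking where it meets the axes: one x-axis crossing is at x = 0; one y-axis crossing is at y = 0; one z-axis crossing is at z = 0.
Matching integer coefficients to the picture gives p.

2*x^2 - 3*y^2 - 2*z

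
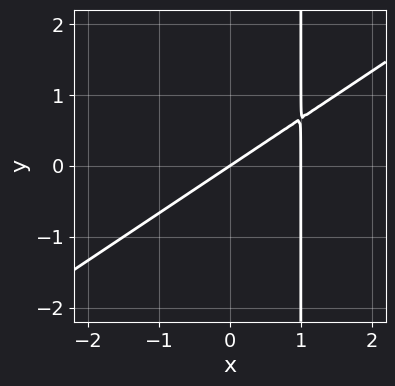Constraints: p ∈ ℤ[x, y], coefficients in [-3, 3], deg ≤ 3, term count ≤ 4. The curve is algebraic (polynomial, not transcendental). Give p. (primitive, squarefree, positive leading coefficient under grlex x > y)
First, deg p = 2. The shape is more complex than any degree-1 curve.
Next, checking where it meets the axes: among the integer gridlines, it crosses the x-axis at x ∈ {0, 1}; it crosses the y-axis at the gridline y = 0.
Finally, assembling these constraints gives the stated polynomial.

2*x^2 - 3*x*y - 2*x + 3*y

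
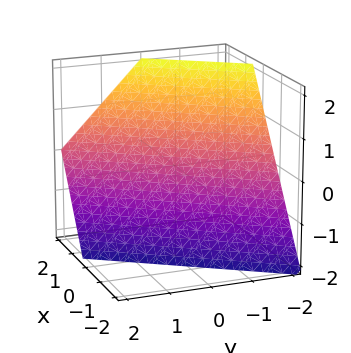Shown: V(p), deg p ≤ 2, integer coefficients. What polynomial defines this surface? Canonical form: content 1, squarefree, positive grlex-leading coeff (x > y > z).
(a) The degree is 1 — every cross-section is a straight line — this is a plane.
(b) Checking where it meets the axes: one y-axis crossing is at y = -1; one z-axis crossing is at z = -1.
(c) Together with the visible shape, these determine p as stated.

3*x - 2*y - 2*z - 2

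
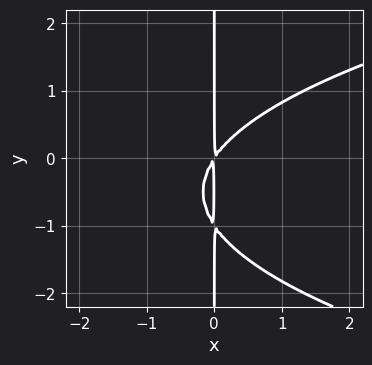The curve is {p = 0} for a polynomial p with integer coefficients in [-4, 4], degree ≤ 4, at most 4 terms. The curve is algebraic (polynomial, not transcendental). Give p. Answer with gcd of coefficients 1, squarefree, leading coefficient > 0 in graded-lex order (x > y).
First, deg p = 3.
Next, from the axis intercepts and sections: every point of the y-axis in the box is on the curve.
Finally, putting this together gives p.

2*x*y^2 - 3*x^2 + 2*x*y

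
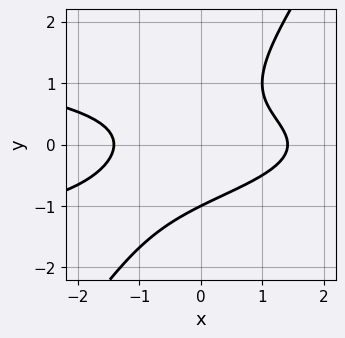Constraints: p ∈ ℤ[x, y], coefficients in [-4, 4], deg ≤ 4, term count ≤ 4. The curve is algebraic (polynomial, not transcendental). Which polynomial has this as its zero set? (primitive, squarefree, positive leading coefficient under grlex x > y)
deg p = 3. A generic line meets the curve in up to 3 points.
Against the integer gridlines: it meets the y-axis at y = -1 (among the integer gridlines).
These observations pin down the coefficients.

3*x*y^2 - 2*y^3 + x^2 - 2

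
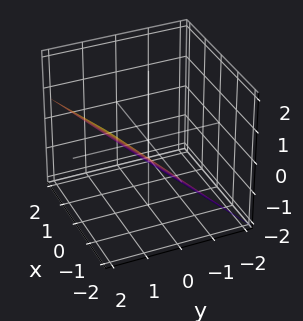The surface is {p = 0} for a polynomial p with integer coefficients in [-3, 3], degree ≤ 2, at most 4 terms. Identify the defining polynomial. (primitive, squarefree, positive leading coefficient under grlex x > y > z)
x - 3*y + 3*z + 2

First, the degree is 1 — every cross-section is a straight line — this is a plane.
Next, reading off the gridlines: it crosses the x-axis at the gridline x = -2.
Finally, the integer polynomial consistent with all of this is the stated p.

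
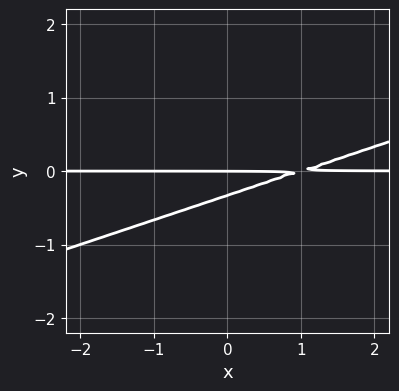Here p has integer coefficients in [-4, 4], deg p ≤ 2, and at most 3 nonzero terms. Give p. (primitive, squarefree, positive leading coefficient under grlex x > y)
x*y - 3*y^2 - y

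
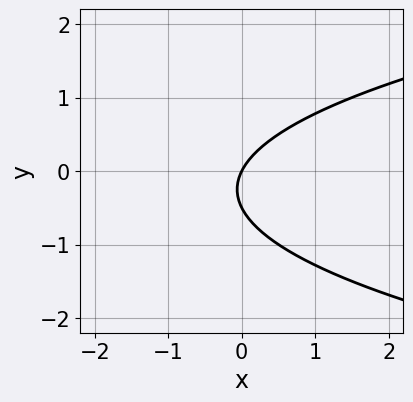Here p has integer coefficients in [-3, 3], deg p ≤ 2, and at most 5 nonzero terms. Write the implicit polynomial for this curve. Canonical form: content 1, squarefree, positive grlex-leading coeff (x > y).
1. The degree is 2 — no degree-1 curve has this shape.
2. Observable constraints: it crosses the y-axis at the gridline y = 0; it meets the x-axis at x = 0 (among the integer gridlines).
3. Matching integer coefficients to the picture gives p.

2*y^2 - 2*x + y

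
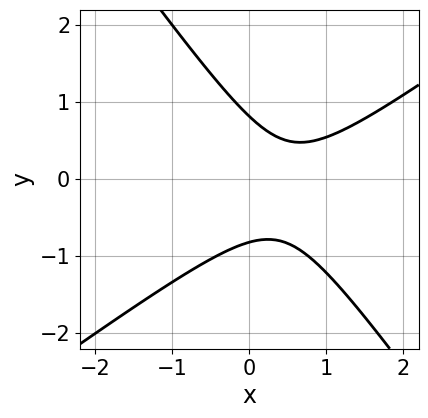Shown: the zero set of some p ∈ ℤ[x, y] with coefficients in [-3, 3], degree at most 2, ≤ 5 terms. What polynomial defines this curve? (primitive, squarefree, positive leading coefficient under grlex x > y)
First, deg p = 2. The shape is more complex than any degree-1 curve.
Then, from the visible intercepts: it misses every integer gridline on the x-axis.
Finally, solving for integer coefficients yields p as stated.

3*x^2 - 2*x*y - 3*y^2 - 3*x + 2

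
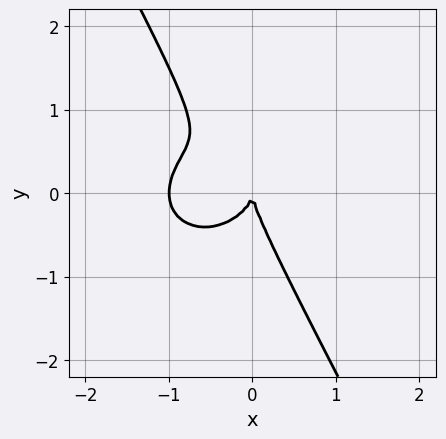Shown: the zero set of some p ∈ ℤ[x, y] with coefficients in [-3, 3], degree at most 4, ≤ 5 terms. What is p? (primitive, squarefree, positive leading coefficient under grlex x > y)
(a) deg p = 3. A generic line meets the curve in up to 3 points.
(b) Observable constraints: it crosses the y-axis at the gridline y = 0; among the integer gridlines, it crosses the x-axis at x ∈ {-1, 0}.
(c) Putting this together gives p.

3*x^3 + 3*x*y^2 + 2*y^3 + 3*x^2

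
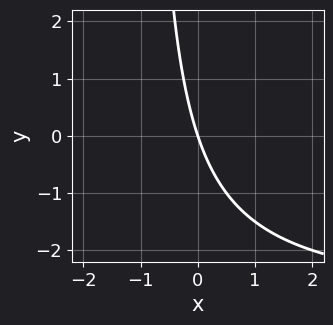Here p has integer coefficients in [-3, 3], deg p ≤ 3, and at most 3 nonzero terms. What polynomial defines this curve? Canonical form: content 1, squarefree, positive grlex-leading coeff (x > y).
x*y + 3*x + y

(a) Degree: no degree-1 curve has this shape, so deg p = 2.
(b) Observable constraints: it meets the x-axis at x = 0 (among the integer gridlines); it crosses the y-axis at the gridline y = 0.
(c) Together with the visible shape, these determine p as stated.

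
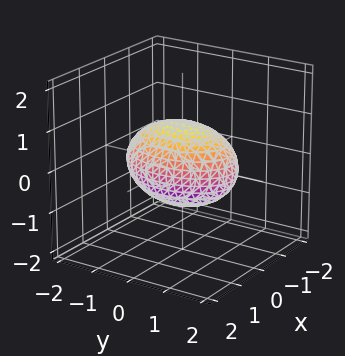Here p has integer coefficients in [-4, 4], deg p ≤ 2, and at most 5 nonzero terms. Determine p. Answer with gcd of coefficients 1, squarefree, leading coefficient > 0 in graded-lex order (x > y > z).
2*x^2 + y^2 + 2*z^2 - 2

(a) deg p = 2. A closed, bounded, convex surface; a quadric.
(b) Symmetries: it's symmetric under y → −y, forcing even powers of y; mirror symmetry z ↦ −z ⇒ only even powers of z; the x ↦ −x reflection is a symmetry, so x appears only in even powers.
(c) Checking where it meets the axes: the x-axis gridline crossings are at x ∈ {-1, 1}; among the integer gridlines, it crosses the z-axis at z ∈ {-1, 1}.
(d) Assembling these constraints gives the stated polynomial.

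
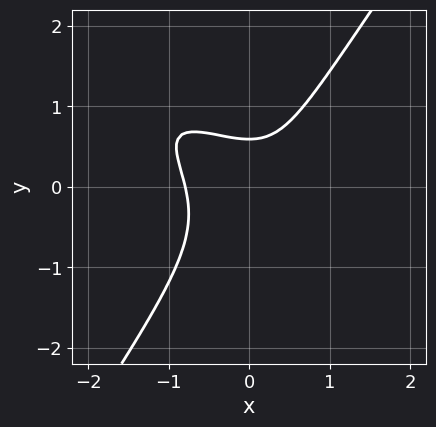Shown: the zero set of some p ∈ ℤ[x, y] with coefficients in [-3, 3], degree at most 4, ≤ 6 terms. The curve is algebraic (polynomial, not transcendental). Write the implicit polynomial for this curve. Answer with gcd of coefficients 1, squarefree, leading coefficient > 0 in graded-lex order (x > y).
1. The degree is 3 — a generic line meets the curve in up to 3 points.
2. The integer polynomial consistent with all of this is the stated p.

2*x^3 + 3*x^2*y - 2*y^3 - y + 1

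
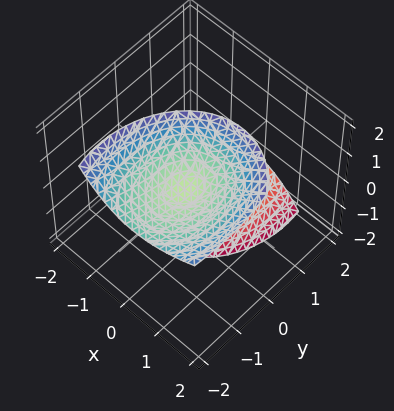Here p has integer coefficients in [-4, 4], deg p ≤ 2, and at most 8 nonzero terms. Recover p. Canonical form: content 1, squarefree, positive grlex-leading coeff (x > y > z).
3*x^2 - 2*x*z + 2*y^2 + 3*y*z - z^2 + 1

First, the picture has 2 separate pieces.
Next, degree: a generic line meets the surface in up to 2 points, so deg p = 2.
Next, from the axis intercepts and sections: the surface avoids every integer x-axis point in the box; among the integer gridlines, it crosses the z-axis at z ∈ {-1, 1}; no y-intercept at any integer in the box.
Finally, the integer polynomial consistent with all of this is the stated p.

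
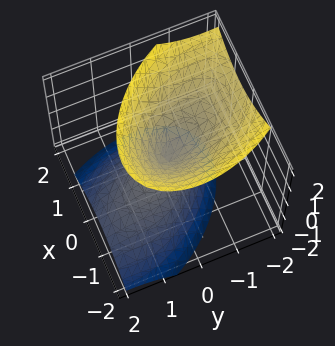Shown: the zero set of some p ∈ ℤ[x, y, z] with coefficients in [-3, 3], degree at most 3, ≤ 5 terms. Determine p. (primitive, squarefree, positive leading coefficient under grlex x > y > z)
The picture has 2 separate pieces.
The degree is 2 — no degree-1 surface has this shape.
Against the integer gridlines: it crosses the z-axis at the gridline z = 0; it crosses the x-axis at the gridline x = 0; it crosses the y-axis at the gridline y = 0.
The integer polynomial consistent with all of this is the stated p.

3*x^2 + 2*x*y + 2*y^2 + 2*y*z - 2*z^2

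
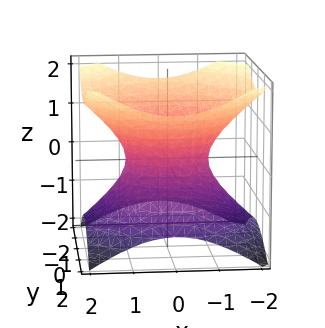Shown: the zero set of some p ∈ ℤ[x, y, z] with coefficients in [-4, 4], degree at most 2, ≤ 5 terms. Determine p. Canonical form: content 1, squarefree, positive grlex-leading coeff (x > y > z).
deg p = 2. One connected sheet with a waist; a quadric.
By symmetry, the z-axis is an axis of rotation, so x and y enter only as x² + y²; mirror symmetry z ↦ −z ⇒ only even powers of z.
From the visible intercepts: the y-axis gridline crossings are at y ∈ {-1, 1}; it misses every integer gridline on the z-axis; the x-axis gridline crossings are at x ∈ {-1, 1}.
Matching integer coefficients to the picture gives p.

2*x^2 + 2*y^2 - 3*z^2 - 2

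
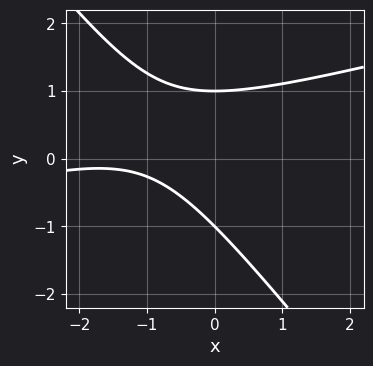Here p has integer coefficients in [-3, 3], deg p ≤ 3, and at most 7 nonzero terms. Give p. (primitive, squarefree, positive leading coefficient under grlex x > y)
x^2 - 3*x*y - 3*y^2 + 3*x + 3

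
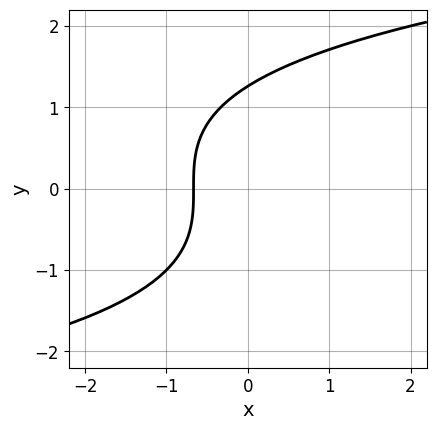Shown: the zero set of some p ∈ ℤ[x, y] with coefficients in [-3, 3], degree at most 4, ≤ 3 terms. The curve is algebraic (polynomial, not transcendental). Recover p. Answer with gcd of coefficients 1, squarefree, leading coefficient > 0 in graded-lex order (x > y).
y^3 - 3*x - 2

(a) The degree is 3 — a generic line meets the curve in up to 3 points.
(b) The integer polynomial consistent with all of this is the stated p.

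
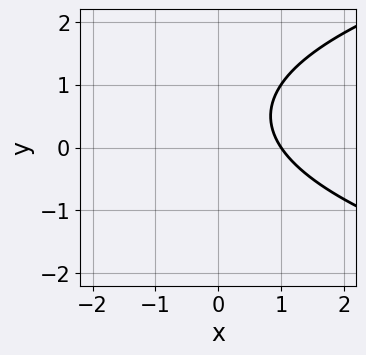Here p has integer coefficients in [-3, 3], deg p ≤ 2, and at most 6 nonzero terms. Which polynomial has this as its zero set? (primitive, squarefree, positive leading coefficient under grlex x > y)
2*y^2 - 3*x - 2*y + 3

(a) deg p = 2. No degree-1 curve has this shape.
(b) Checking where it meets the axes: it crosses the x-axis at the gridline x = 1; it misses every integer gridline on the y-axis.
(c) Putting this together gives p.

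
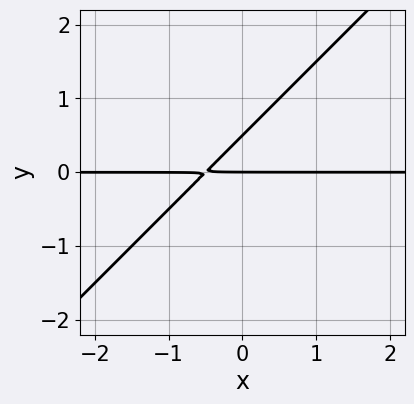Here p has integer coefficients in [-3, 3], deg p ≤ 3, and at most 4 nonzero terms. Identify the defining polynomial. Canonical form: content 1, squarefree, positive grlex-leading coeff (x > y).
2*x*y - 2*y^2 + y

The degree is 2 — a generic line meets the curve in up to 2 points.
From the visible intercepts: the visible x-axis segment lies entirely on the curve; it crosses the y-axis at the gridline y = 0.
Assembling these constraints gives the stated polynomial.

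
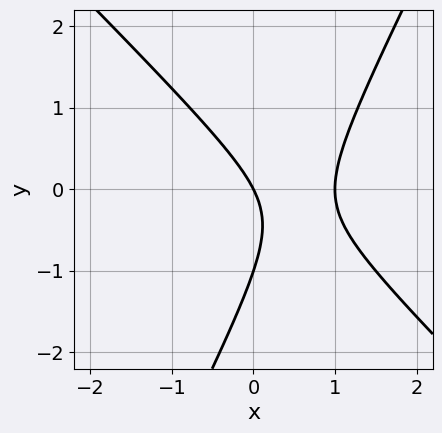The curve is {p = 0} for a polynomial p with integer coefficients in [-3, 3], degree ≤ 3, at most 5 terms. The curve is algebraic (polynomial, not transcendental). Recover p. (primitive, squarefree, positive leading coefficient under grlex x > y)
(a) deg p = 2.
(b) Against the integer gridlines: among the integer gridlines, it crosses the y-axis at y ∈ {-1, 0}; the x-axis gridline crossings are at x ∈ {0, 1}.
(c) These observations pin down the coefficients.

2*x^2 + x*y - y^2 - 2*x - y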